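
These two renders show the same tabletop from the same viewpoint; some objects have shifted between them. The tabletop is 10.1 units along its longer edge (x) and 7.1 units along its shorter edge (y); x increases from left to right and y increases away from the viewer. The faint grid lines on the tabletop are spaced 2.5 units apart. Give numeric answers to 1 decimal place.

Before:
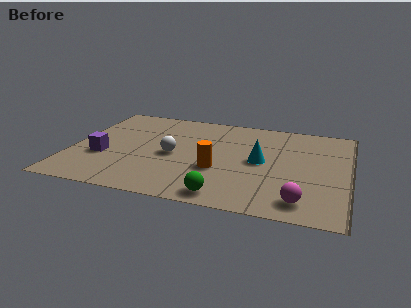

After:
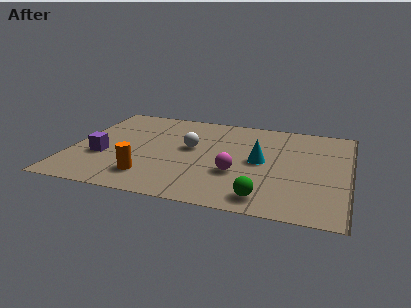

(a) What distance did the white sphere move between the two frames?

0.9

The white sphere was near (3.7, 3.3) before and (4.3, 4.0) after, so it travelled √(0.6² + 0.7²) ≈ 0.9 units.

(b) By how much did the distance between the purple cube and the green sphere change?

+1.3

The distance was about 4.9 in the first image and 6.2 in the second, so they moved 1.3 units further apart.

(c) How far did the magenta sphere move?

2.8

From (8.5, 1.1) to (6.1, 2.5), the magenta sphere covered √(2.4² + 1.4²) ≈ 2.8 units.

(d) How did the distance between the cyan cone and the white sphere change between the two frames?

-0.6

Before: roughly 3.2 units apart; after: 2.6. That's 0.6 units closer together.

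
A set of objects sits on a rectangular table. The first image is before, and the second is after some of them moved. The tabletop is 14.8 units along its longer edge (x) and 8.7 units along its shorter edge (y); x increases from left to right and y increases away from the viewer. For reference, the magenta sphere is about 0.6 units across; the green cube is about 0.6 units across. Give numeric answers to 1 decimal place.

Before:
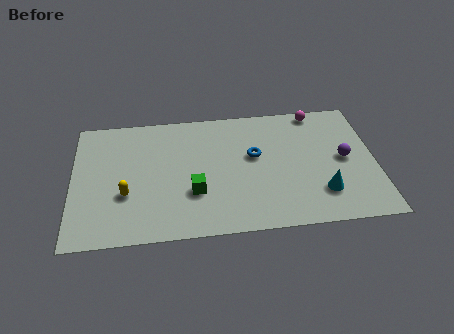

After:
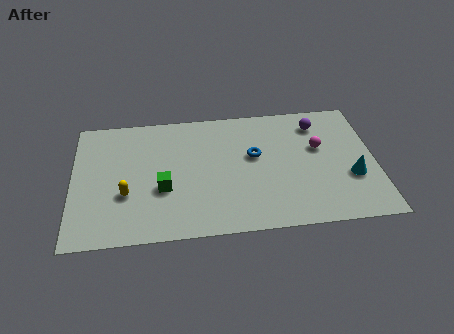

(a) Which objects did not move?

the blue torus and the yellow capsule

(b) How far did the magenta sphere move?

2.6

The magenta sphere moved from about (12.1, 7.9) to (12.1, 5.3), a distance of √(0.0² + 2.6²) ≈ 2.6.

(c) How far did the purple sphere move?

2.9

The purple sphere was near (13.3, 4.4) before and (12.1, 7.0) after, so it travelled √(1.2² + 2.6²) ≈ 2.9 units.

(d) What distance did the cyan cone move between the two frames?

1.7

From (12.1, 2.2) to (13.6, 3.1), the cyan cone covered √(1.5² + 0.9²) ≈ 1.7 units.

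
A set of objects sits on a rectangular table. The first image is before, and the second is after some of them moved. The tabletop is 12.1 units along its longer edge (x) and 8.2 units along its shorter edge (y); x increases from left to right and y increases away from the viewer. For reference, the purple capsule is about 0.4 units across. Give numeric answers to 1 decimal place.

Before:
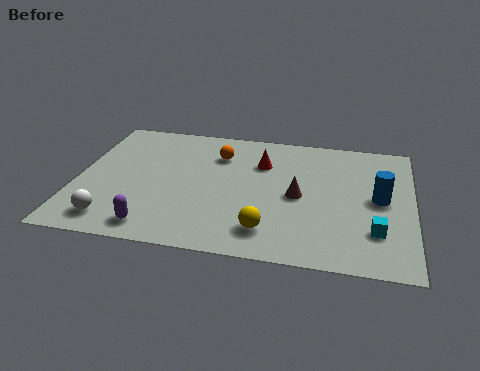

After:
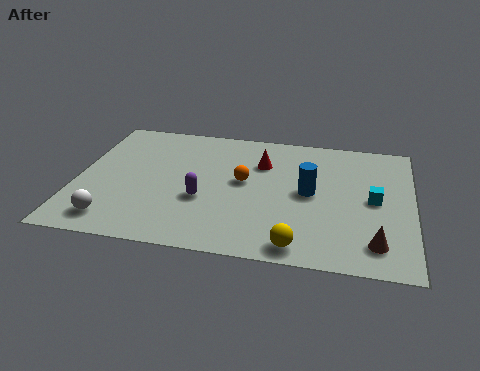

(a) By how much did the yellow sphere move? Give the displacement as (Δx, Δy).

(1.1, -0.7)

The yellow sphere was at about (7.0, 1.6) and moved to about (8.1, 0.9).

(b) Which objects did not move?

the white sphere and the red cone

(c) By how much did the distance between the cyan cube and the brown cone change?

-0.7

They were about 3.3 units apart before and 2.6 after — 0.7 units closer together.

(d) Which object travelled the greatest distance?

the brown cone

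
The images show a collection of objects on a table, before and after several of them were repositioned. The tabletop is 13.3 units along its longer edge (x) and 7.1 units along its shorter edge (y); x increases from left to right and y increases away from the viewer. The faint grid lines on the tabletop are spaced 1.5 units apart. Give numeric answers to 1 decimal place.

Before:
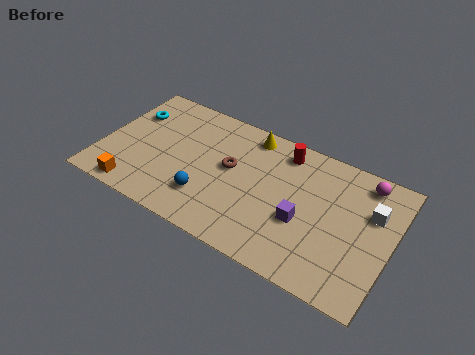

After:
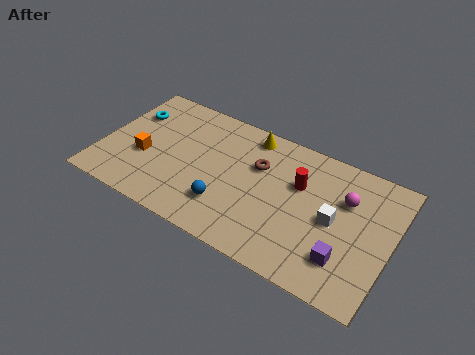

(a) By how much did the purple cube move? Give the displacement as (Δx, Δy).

(2.0, -1.0)

The purple cube started near (9.4, 2.8) and ended near (11.4, 1.8).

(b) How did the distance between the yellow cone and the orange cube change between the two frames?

-1.5

They were about 7.1 units apart before and 5.6 after — 1.5 units closer together.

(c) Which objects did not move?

the yellow cone and the cyan torus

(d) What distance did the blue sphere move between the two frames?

0.9

The blue sphere moved from about (5.1, 1.9) to (6.0, 1.9), a distance of √(0.9² + 0.0²) ≈ 0.9.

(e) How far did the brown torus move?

1.4

The brown torus was near (5.9, 4.0) before and (7.1, 4.7) after, so it travelled √(1.2² + 0.7²) ≈ 1.4 units.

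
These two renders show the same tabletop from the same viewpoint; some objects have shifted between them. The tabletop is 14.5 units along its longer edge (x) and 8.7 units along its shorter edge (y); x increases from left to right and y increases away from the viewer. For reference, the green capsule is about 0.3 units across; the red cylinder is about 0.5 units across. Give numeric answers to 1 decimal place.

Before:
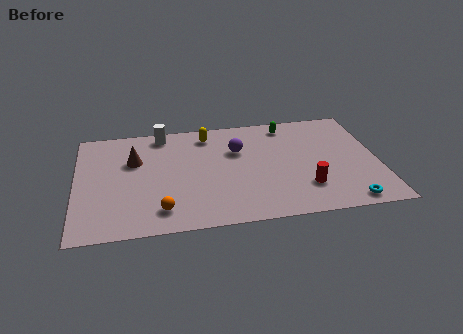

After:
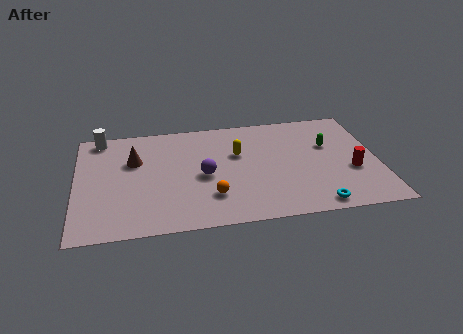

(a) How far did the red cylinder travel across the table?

2.5

The red cylinder moved from about (10.9, 2.3) to (13.2, 3.3), a distance of √(2.3² + 1.0²) ≈ 2.5.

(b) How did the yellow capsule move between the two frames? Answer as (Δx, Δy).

(1.4, -1.8)

The yellow capsule was at about (6.4, 7.3) and moved to about (7.8, 5.5).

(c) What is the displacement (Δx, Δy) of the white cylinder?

(-3.0, 0.1)

From the two frames, the white cylinder sits at roughly (4.2, 7.7) before and (1.2, 7.8) after.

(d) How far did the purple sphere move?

2.5

From (7.8, 5.8) to (6.1, 4.0), the purple sphere covered √(1.7² + 1.8²) ≈ 2.5 units.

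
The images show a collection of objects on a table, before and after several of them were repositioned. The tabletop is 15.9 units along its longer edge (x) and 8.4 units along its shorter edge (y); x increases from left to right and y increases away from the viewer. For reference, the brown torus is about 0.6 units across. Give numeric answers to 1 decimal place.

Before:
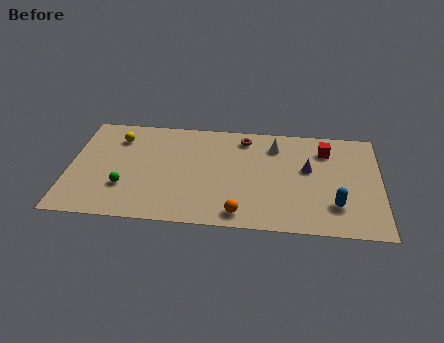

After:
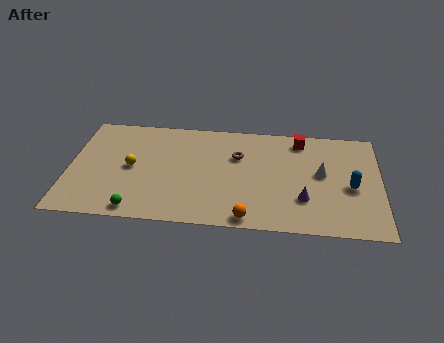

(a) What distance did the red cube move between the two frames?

1.5

The red cube was near (13.1, 6.5) before and (11.8, 7.2) after, so it travelled √(1.3² + 0.7²) ≈ 1.5 units.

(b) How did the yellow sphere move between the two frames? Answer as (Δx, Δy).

(0.8, -2.3)

The yellow sphere was at about (2.4, 6.5) and moved to about (3.2, 4.2).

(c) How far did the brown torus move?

1.5

The brown torus moved from about (8.9, 7.1) to (8.6, 5.6), a distance of √(0.3² + 1.5²) ≈ 1.5.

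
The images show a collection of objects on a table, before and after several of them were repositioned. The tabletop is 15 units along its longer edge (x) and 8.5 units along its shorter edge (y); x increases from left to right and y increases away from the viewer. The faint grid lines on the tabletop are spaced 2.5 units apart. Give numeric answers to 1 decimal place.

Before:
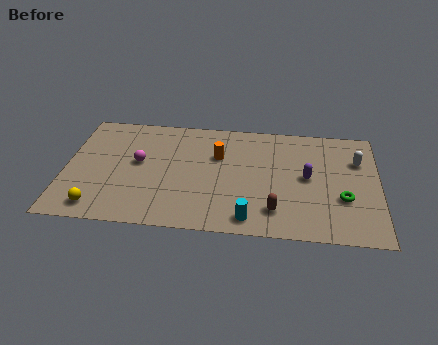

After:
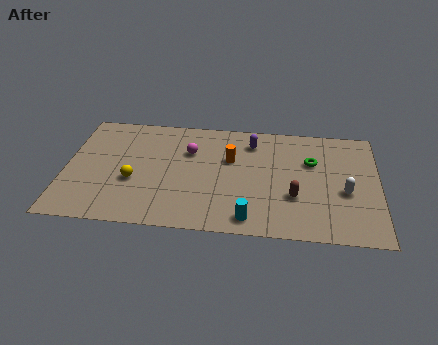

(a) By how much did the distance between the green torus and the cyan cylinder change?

+0.6

They were about 4.8 units apart before and 5.4 after — 0.6 units further apart.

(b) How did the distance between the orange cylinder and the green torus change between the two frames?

-2.6

The distance was about 6.5 in the first image and 3.9 in the second, so they moved 2.6 units closer together.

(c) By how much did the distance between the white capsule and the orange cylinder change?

-0.9

They were about 6.7 units apart before and 5.8 after — 0.9 units closer together.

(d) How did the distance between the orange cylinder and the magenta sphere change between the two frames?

-1.9

Before: roughly 3.9 units apart; after: 2.0. That's 1.9 units closer together.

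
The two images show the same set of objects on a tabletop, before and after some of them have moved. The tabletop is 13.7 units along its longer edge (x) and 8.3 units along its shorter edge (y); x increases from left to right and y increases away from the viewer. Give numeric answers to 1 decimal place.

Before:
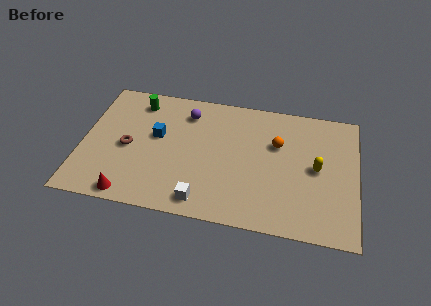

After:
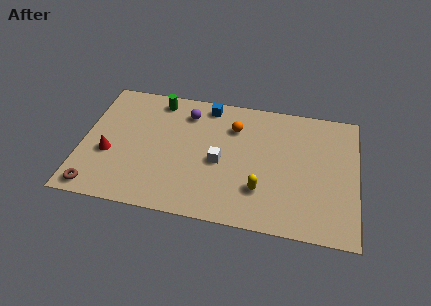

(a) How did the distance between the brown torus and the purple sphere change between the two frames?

+3.1

The distance was about 4.0 in the first image and 7.1 in the second, so they moved 3.1 units further apart.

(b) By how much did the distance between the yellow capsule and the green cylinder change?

-2.2

The distance was about 9.5 in the first image and 7.3 in the second, so they moved 2.2 units closer together.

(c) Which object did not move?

the purple sphere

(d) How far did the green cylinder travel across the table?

1.0

The green cylinder was near (2.6, 6.9) before and (3.6, 7.2) after, so it travelled √(1.0² + 0.3²) ≈ 1.0 units.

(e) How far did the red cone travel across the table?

2.7

The red cone was near (2.6, 0.8) before and (1.4, 3.2) after, so it travelled √(1.2² + 2.4²) ≈ 2.7 units.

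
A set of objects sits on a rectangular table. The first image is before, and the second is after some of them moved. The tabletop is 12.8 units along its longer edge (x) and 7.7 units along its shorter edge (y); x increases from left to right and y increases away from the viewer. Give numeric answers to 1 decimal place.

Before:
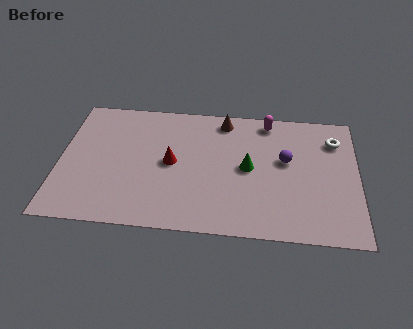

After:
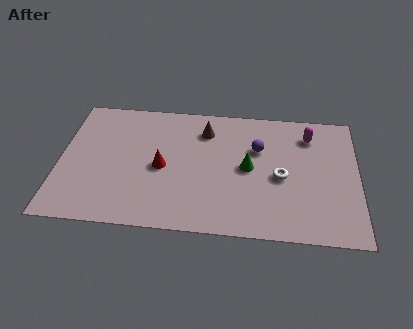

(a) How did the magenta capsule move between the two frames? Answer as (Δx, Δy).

(1.8, -0.7)

From the two frames, the magenta capsule sits at roughly (8.9, 6.8) before and (10.7, 6.1) after.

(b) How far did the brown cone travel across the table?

1.1

From (7.0, 6.7) to (6.2, 6.0), the brown cone covered √(0.8² + 0.7²) ≈ 1.1 units.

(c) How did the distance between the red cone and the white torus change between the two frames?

-2.2

They were about 7.3 units apart before and 5.1 after — 2.2 units closer together.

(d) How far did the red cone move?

0.5

From (4.8, 3.9) to (4.4, 3.6), the red cone covered √(0.4² + 0.3²) ≈ 0.5 units.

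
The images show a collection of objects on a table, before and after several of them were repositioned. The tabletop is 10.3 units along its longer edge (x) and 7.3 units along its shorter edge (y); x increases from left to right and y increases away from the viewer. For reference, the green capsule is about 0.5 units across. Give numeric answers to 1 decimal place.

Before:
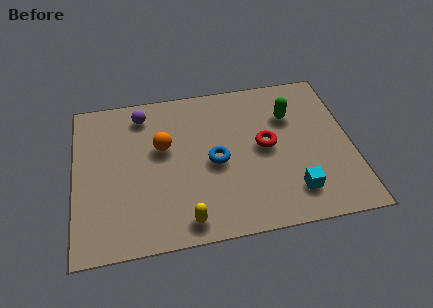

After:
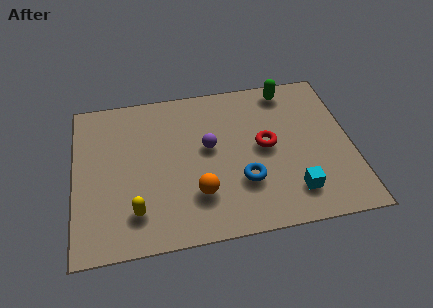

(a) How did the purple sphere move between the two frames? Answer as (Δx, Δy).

(2.4, -2.0)

From the two frames, the purple sphere sits at roughly (2.6, 6.1) before and (5.0, 4.1) after.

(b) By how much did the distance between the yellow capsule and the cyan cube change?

+1.8

The distance was about 4.0 in the first image and 5.8 in the second, so they moved 1.8 units further apart.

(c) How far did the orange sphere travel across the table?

2.7

The orange sphere was near (3.3, 4.4) before and (4.5, 2.0) after, so it travelled √(1.2² + 2.4²) ≈ 2.7 units.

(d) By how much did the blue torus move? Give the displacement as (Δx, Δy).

(1.0, -1.1)

The blue torus started near (5.2, 3.4) and ended near (6.2, 2.3).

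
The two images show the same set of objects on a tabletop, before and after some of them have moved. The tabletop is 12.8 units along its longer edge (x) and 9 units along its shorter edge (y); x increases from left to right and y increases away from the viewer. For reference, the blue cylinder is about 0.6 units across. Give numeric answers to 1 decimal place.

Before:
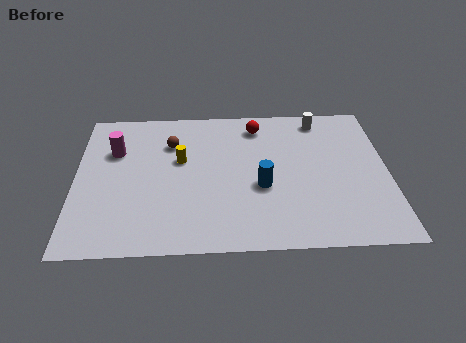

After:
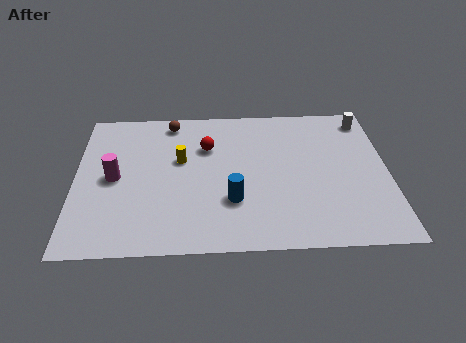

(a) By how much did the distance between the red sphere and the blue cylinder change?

-0.4

The distance was about 3.9 in the first image and 3.5 in the second, so they moved 0.4 units closer together.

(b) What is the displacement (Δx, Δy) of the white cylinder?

(1.9, -0.1)

The white cylinder started near (10.1, 7.8) and ended near (12.0, 7.7).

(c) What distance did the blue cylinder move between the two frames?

1.4

The blue cylinder was near (7.6, 3.6) before and (6.4, 2.8) after, so it travelled √(1.2² + 0.8²) ≈ 1.4 units.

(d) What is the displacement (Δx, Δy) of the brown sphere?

(0.0, 1.4)

The brown sphere started near (3.9, 6.5) and ended near (3.9, 7.9).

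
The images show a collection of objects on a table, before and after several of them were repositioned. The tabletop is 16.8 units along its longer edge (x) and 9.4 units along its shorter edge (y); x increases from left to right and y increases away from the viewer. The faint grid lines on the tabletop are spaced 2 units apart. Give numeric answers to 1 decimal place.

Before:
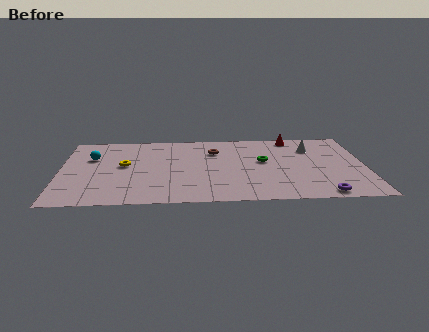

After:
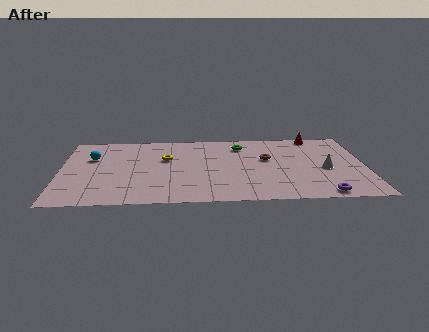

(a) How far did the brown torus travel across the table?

3.1

The brown torus moved from about (8.5, 6.8) to (11.4, 5.6), a distance of √(2.9² + 1.2²) ≈ 3.1.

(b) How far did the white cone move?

2.9

The white cone moved from about (13.9, 6.9) to (14.6, 4.1), a distance of √(0.7² + 2.8²) ≈ 2.9.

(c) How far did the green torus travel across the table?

2.5

The green torus was near (11.2, 5.3) before and (10.0, 7.5) after, so it travelled √(1.2² + 2.2²) ≈ 2.5 units.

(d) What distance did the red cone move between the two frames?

1.3

From (12.9, 8.4) to (14.2, 8.6), the red cone covered √(1.3² + 0.2²) ≈ 1.3 units.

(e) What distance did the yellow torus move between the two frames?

2.4

From (3.5, 5.1) to (5.8, 5.9), the yellow torus covered √(2.3² + 0.8²) ≈ 2.4 units.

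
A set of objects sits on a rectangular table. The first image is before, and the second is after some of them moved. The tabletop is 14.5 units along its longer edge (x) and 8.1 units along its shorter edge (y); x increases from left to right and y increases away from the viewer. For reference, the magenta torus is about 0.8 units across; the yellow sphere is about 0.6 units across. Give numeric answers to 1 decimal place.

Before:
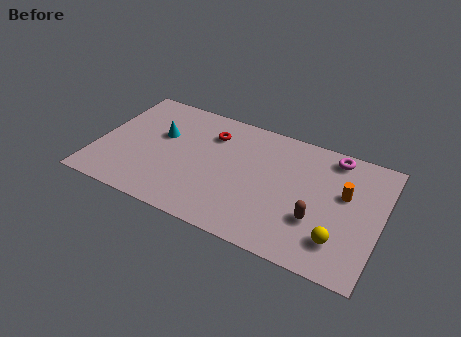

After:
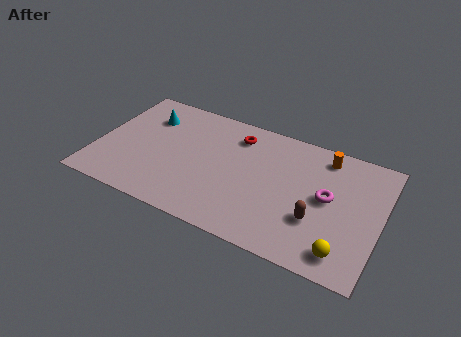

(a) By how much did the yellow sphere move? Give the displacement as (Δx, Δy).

(0.3, -0.6)

The yellow sphere was at about (12.6, 1.9) and moved to about (12.9, 1.3).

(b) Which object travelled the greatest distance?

the magenta torus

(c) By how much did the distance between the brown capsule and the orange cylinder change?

+1.7

The distance was about 2.5 in the first image and 4.2 in the second, so they moved 1.7 units further apart.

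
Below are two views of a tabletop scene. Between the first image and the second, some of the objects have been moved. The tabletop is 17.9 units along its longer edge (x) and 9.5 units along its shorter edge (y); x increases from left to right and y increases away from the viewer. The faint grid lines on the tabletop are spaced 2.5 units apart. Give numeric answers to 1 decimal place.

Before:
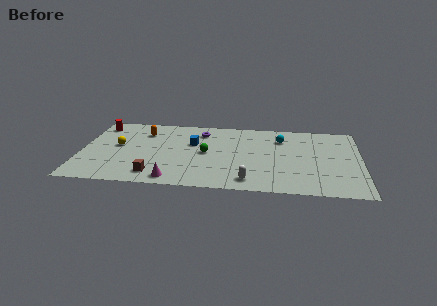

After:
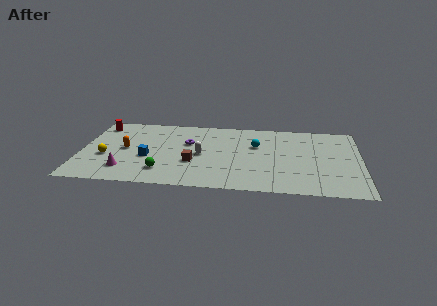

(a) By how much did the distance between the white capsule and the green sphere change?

-1.0

They were about 4.4 units apart before and 3.4 after — 1.0 units closer together.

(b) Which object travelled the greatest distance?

the white capsule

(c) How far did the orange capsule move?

2.6

The orange capsule was near (3.9, 7.2) before and (2.8, 4.8) after, so it travelled √(1.1² + 2.4²) ≈ 2.6 units.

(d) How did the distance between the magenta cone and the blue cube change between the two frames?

-2.8

The distance was about 5.0 in the first image and 2.2 in the second, so they moved 2.8 units closer together.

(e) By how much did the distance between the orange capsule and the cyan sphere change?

-0.4

Before: roughly 8.9 units apart; after: 8.5. That's 0.4 units closer together.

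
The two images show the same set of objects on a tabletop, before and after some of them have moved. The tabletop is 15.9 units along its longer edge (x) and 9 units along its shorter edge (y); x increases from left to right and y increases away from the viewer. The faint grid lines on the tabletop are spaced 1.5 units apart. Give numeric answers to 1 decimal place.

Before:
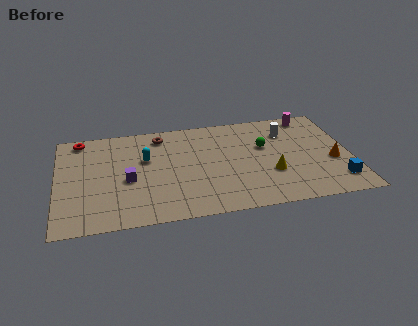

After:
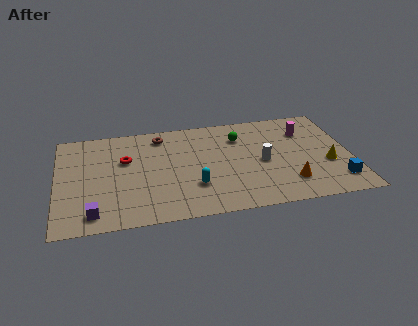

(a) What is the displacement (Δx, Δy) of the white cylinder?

(-1.5, -2.5)

The white cylinder was at about (12.6, 6.7) and moved to about (11.1, 4.2).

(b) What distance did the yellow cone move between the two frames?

3.1

From (11.5, 3.1) to (14.6, 3.4), the yellow cone covered √(3.1² + 0.3²) ≈ 3.1 units.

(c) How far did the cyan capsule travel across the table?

3.8

From (4.8, 5.6) to (7.3, 2.7), the cyan capsule covered √(2.5² + 2.9²) ≈ 3.8 units.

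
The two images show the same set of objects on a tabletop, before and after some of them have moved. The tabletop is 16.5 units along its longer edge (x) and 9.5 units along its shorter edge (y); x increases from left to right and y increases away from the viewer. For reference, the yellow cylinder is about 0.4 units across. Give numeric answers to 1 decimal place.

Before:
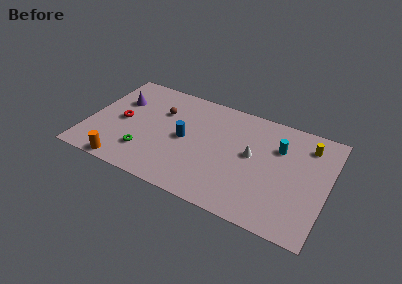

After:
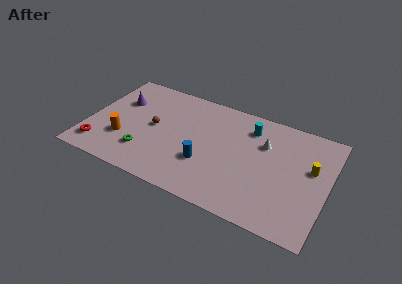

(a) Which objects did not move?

the purple cone and the green torus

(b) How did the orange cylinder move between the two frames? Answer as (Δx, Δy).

(-0.4, 2.2)

From the two frames, the orange cylinder sits at roughly (3.0, 0.8) before and (2.6, 3.0) after.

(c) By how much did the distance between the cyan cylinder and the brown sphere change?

-1.3

Before: roughly 8.2 units apart; after: 6.9. That's 1.3 units closer together.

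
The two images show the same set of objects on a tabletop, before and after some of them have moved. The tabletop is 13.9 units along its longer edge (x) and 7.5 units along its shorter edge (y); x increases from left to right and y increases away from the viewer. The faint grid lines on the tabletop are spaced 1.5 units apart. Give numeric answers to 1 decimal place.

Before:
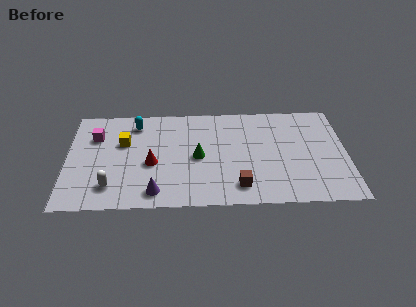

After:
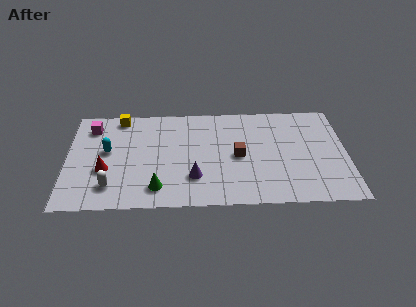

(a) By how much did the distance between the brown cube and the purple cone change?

-1.4

Before: roughly 4.1 units apart; after: 2.7. That's 1.4 units closer together.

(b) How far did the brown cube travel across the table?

2.2

The brown cube was near (8.5, 1.4) before and (8.5, 3.6) after, so it travelled √(0.0² + 2.2²) ≈ 2.2 units.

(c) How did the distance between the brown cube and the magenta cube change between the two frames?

-0.4

The distance was about 8.1 in the first image and 7.7 in the second, so they moved 0.4 units closer together.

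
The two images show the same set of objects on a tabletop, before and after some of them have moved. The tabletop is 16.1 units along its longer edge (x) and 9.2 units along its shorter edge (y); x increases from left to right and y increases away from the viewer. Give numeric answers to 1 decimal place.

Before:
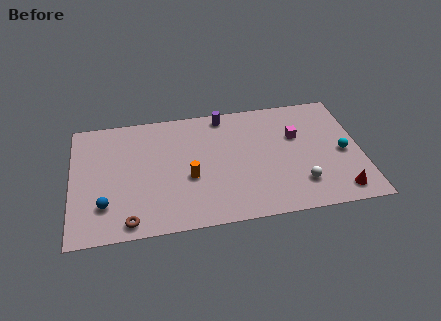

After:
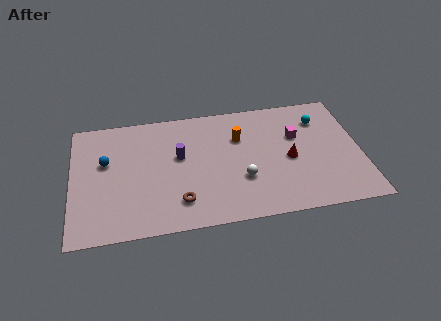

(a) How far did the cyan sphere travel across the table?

3.0

The cyan sphere moved from about (15.1, 4.2) to (14.0, 7.0), a distance of √(1.1² + 2.8²) ≈ 3.0.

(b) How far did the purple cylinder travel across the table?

3.8

The purple cylinder was near (8.6, 8.2) before and (6.0, 5.4) after, so it travelled √(2.6² + 2.8²) ≈ 3.8 units.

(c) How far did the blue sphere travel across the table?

3.2

From (1.8, 2.4) to (1.9, 5.6), the blue sphere covered √(0.1² + 3.2²) ≈ 3.2 units.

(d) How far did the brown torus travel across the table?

3.0

The brown torus was near (3.1, 1.0) before and (5.9, 2.0) after, so it travelled √(2.8² + 1.0²) ≈ 3.0 units.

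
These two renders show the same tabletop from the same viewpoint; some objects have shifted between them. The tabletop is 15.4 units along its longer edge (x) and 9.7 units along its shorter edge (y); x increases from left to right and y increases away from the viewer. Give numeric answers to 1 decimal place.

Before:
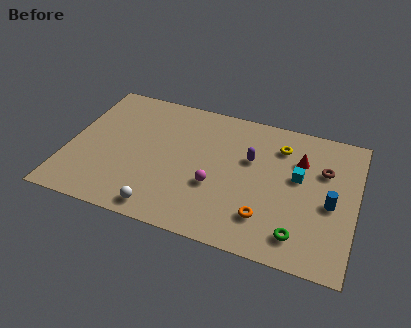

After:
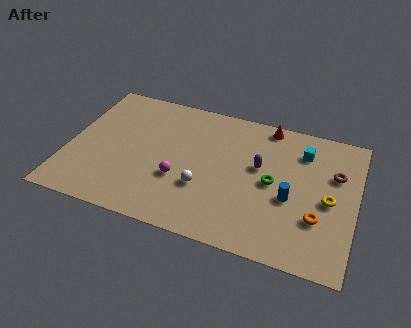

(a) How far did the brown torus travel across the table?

0.6

From (13.6, 6.5) to (14.2, 6.4), the brown torus covered √(0.6² + 0.1²) ≈ 0.6 units.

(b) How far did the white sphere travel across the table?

3.0

The white sphere moved from about (5.4, 1.1) to (7.4, 3.3), a distance of √(2.0² + 2.2²) ≈ 3.0.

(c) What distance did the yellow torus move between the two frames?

4.1

From (11.2, 7.5) to (14.0, 4.5), the yellow torus covered √(2.8² + 3.0²) ≈ 4.1 units.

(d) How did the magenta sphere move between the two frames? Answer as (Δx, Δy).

(-1.9, -0.1)

From the two frames, the magenta sphere sits at roughly (8.0, 3.6) before and (6.1, 3.5) after.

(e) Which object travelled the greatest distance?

the yellow torus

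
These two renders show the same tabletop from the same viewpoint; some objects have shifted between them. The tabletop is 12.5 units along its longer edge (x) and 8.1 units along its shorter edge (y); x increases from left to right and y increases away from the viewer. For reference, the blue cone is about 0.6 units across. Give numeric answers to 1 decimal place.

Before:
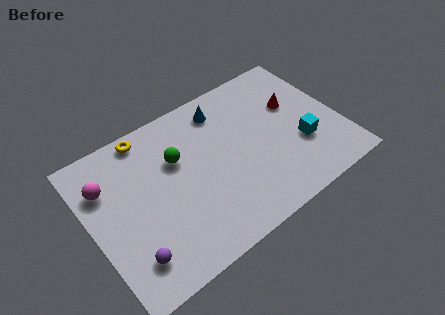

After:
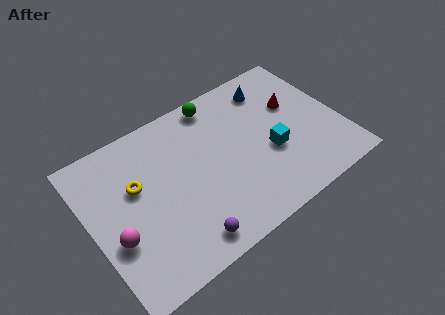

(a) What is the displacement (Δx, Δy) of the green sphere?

(2.4, 1.9)

The green sphere was at about (4.5, 5.3) and moved to about (6.9, 7.2).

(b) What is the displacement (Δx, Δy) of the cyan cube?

(-1.5, 0.4)

The cyan cube started near (10.4, 2.8) and ended near (8.9, 3.2).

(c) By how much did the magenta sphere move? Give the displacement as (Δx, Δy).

(0.0, -2.8)

The magenta sphere was at about (1.0, 5.8) and moved to about (1.0, 3.0).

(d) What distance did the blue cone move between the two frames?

2.5

The blue cone was near (7.1, 6.7) before and (9.6, 6.6) after, so it travelled √(2.5² + 0.1²) ≈ 2.5 units.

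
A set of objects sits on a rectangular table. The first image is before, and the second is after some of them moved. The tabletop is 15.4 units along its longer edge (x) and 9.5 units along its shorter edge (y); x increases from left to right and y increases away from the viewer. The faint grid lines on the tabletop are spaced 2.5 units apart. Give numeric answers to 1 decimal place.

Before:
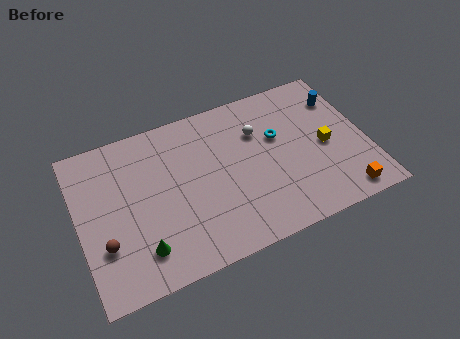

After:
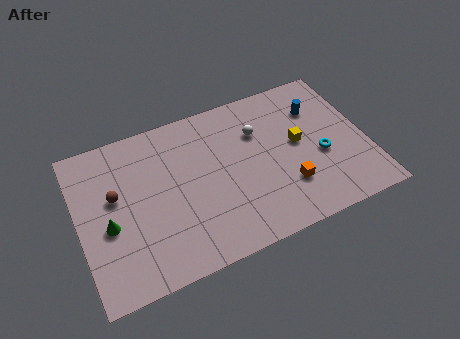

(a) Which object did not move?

the white sphere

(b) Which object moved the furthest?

the orange cube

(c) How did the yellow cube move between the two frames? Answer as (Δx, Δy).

(-1.4, 0.7)

From the two frames, the yellow cube sits at roughly (13.2, 4.4) before and (11.8, 5.1) after.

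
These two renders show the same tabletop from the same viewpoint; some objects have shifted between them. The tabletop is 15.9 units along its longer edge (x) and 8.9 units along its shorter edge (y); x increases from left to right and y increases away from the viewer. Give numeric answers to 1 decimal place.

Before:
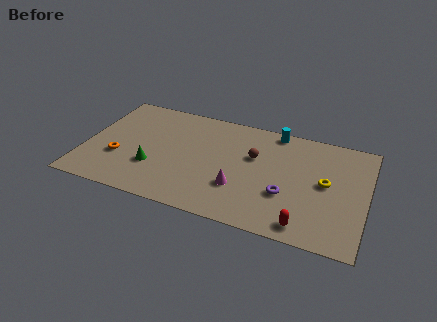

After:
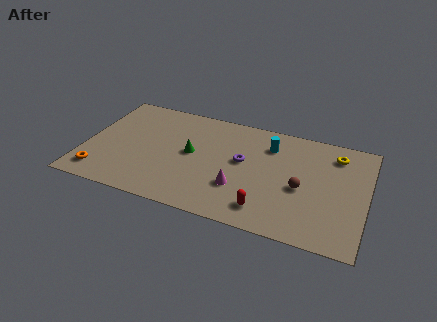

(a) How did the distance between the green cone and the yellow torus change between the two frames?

-1.4

They were about 9.8 units apart before and 8.4 after — 1.4 units closer together.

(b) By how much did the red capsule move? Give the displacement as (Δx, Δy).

(-2.2, 0.5)

The red capsule was at about (12.7, 1.1) and moved to about (10.5, 1.6).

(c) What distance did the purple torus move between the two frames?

3.2

From (11.5, 3.1) to (8.9, 5.0), the purple torus covered √(2.6² + 1.9²) ≈ 3.2 units.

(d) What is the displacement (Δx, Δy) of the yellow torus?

(0.4, 2.5)

The yellow torus was at about (13.6, 4.7) and moved to about (14.0, 7.2).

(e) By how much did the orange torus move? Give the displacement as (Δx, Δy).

(-0.9, -1.6)

From the two frames, the orange torus sits at roughly (2.0, 3.1) before and (1.1, 1.5) after.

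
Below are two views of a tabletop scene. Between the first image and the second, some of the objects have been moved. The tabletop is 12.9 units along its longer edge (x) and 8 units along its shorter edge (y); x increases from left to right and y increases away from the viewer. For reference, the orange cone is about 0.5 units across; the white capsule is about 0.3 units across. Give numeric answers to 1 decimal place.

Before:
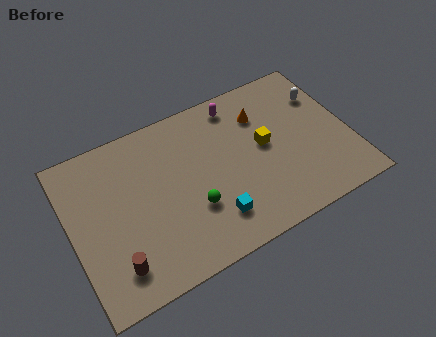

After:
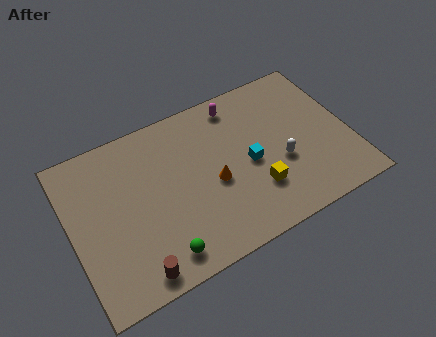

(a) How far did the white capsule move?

3.5

The white capsule moved from about (12.0, 5.7) to (9.6, 3.1), a distance of √(2.4² + 2.6²) ≈ 3.5.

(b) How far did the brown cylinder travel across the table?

1.1

From (1.7, 1.6) to (2.5, 0.9), the brown cylinder covered √(0.8² + 0.7²) ≈ 1.1 units.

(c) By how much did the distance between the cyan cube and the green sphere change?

+3.9

They were about 1.2 units apart before and 5.1 after — 3.9 units further apart.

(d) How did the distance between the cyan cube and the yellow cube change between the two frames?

-2.4

Before: roughly 3.8 units apart; after: 1.4. That's 2.4 units closer together.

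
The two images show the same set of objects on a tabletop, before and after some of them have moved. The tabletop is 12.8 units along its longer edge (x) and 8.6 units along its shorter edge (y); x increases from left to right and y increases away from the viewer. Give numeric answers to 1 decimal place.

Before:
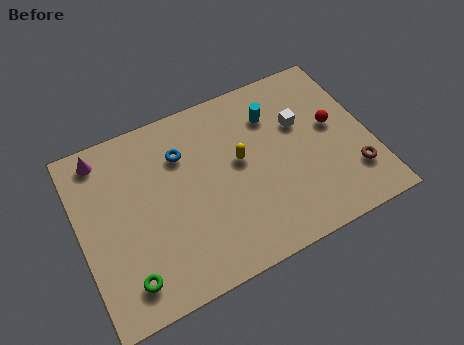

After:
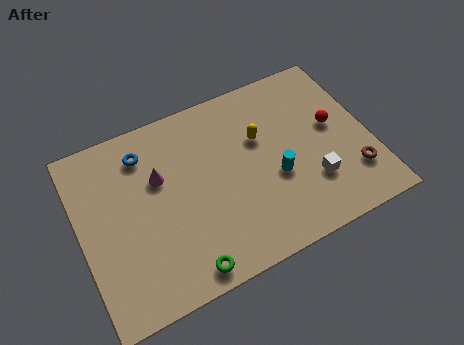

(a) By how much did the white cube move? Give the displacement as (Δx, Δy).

(0.1, -3.0)

From the two frames, the white cube sits at roughly (9.9, 5.5) before and (10.0, 2.5) after.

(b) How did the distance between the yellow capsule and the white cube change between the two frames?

+0.7

Before: roughly 2.9 units apart; after: 3.6. That's 0.7 units further apart.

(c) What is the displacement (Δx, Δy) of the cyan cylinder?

(-0.3, -3.0)

From the two frames, the cyan cylinder sits at roughly (8.8, 6.4) before and (8.5, 3.4) after.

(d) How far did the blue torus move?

1.7

From (4.7, 6.2) to (3.1, 6.9), the blue torus covered √(1.6² + 0.7²) ≈ 1.7 units.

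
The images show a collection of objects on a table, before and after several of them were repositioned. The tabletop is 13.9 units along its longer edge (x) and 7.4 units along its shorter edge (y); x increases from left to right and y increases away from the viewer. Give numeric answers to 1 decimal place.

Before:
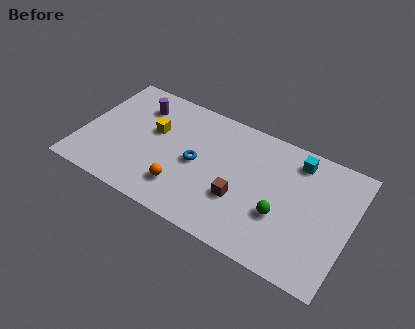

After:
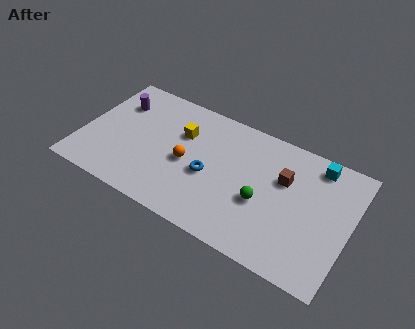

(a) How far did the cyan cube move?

1.0

The cyan cube was near (10.9, 6.2) before and (11.9, 6.4) after, so it travelled √(1.0² + 0.2²) ≈ 1.0 units.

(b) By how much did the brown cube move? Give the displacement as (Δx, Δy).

(2.0, 2.2)

The brown cube was at about (8.4, 2.6) and moved to about (10.4, 4.8).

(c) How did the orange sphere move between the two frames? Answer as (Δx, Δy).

(0.0, 1.6)

From the two frames, the orange sphere sits at roughly (5.5, 1.8) before and (5.5, 3.4) after.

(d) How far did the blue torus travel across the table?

0.8

The blue torus moved from about (6.0, 3.6) to (6.7, 3.2), a distance of √(0.7² + 0.4²) ≈ 0.8.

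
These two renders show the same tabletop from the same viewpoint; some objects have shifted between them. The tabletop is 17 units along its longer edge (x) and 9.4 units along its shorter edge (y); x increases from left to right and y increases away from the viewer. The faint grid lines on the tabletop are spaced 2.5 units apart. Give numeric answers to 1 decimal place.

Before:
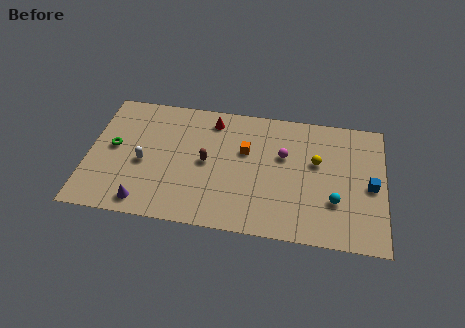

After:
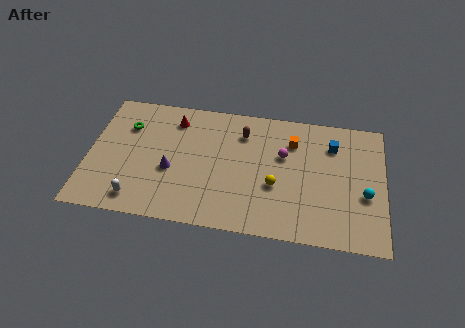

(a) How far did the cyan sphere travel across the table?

1.8

The cyan sphere moved from about (14.2, 3.0) to (15.9, 3.7), a distance of √(1.7² + 0.7²) ≈ 1.8.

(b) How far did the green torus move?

1.8

From (1.4, 5.0) to (2.1, 6.7), the green torus covered √(0.7² + 1.7²) ≈ 1.8 units.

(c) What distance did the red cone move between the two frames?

2.2

The red cone was near (7.0, 7.9) before and (4.8, 7.6) after, so it travelled √(2.2² + 0.3²) ≈ 2.2 units.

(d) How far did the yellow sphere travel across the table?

3.1

From (13.1, 5.7) to (10.8, 3.6), the yellow sphere covered √(2.3² + 2.1²) ≈ 3.1 units.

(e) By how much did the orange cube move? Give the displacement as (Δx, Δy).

(2.7, 1.1)

The orange cube was at about (9.0, 5.9) and moved to about (11.7, 7.0).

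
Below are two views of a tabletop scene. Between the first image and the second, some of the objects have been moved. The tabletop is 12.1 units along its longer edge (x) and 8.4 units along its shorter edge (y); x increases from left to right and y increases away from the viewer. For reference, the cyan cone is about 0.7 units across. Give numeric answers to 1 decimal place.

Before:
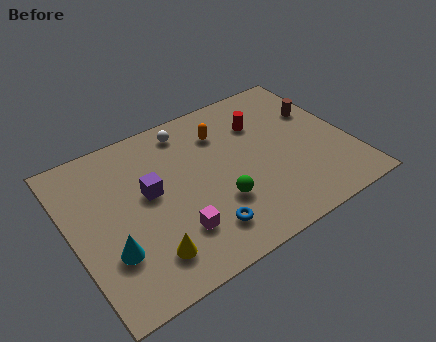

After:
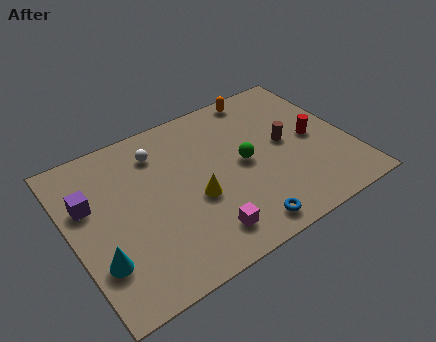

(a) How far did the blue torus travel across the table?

1.7

From (5.2, 1.7) to (6.8, 1.0), the blue torus covered √(1.6² + 0.7²) ≈ 1.7 units.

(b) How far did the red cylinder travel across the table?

2.8

The red cylinder was near (8.6, 6.0) before and (10.6, 4.1) after, so it travelled √(2.0² + 1.9²) ≈ 2.8 units.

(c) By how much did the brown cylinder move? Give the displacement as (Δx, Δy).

(-1.7, -1.1)

From the two frames, the brown cylinder sits at roughly (11.1, 5.5) before and (9.4, 4.4) after.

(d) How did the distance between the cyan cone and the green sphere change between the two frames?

+2.1

The distance was about 4.7 in the first image and 6.8 in the second, so they moved 2.1 units further apart.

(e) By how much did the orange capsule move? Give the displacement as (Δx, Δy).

(2.0, 1.3)

The orange capsule started near (6.9, 6.3) and ended near (8.9, 7.6).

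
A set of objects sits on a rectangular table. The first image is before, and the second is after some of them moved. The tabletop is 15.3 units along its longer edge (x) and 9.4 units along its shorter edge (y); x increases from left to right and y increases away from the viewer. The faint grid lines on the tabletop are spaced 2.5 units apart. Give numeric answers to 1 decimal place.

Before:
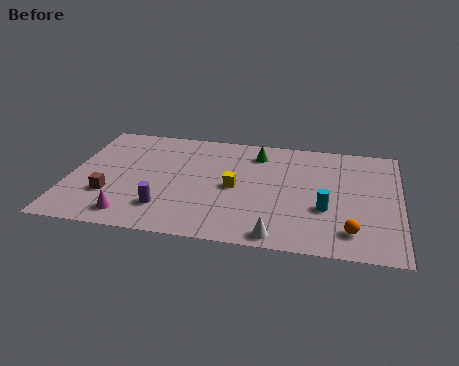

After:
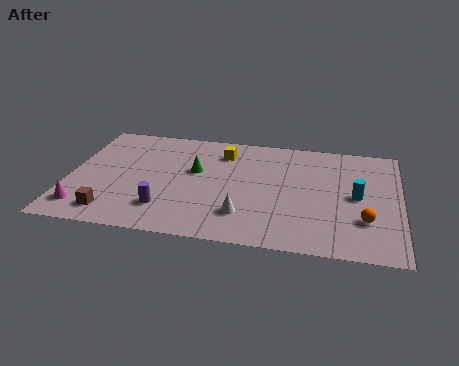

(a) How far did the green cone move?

3.4

The green cone was near (8.6, 7.6) before and (5.8, 5.6) after, so it travelled √(2.8² + 2.0²) ≈ 3.4 units.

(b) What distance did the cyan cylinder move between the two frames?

1.9

The cyan cylinder was near (11.9, 3.4) before and (13.3, 4.7) after, so it travelled √(1.4² + 1.3²) ≈ 1.9 units.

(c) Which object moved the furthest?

the green cone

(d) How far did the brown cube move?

1.4

The brown cube was near (2.0, 2.9) before and (2.2, 1.5) after, so it travelled √(0.2² + 1.4²) ≈ 1.4 units.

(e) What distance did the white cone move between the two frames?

2.1

From (9.8, 0.9) to (8.2, 2.3), the white cone covered √(1.6² + 1.4²) ≈ 2.1 units.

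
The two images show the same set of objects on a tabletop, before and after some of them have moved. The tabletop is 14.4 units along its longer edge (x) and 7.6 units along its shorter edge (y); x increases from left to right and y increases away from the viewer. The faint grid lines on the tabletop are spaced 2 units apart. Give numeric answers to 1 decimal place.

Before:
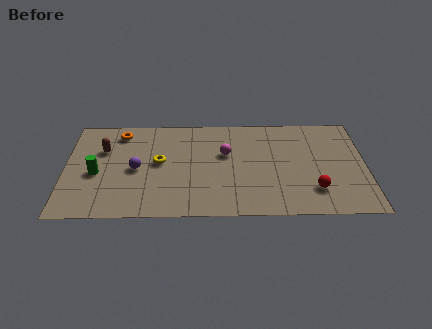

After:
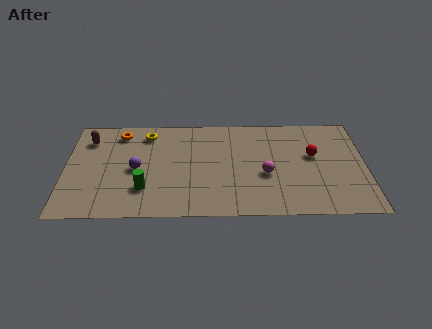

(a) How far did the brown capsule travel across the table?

1.1

The brown capsule moved from about (1.8, 5.1) to (1.1, 5.9), a distance of √(0.7² + 0.8²) ≈ 1.1.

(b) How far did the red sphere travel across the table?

2.6

The red sphere was near (11.9, 1.9) before and (11.9, 4.5) after, so it travelled √(0.0² + 2.6²) ≈ 2.6 units.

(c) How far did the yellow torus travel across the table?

2.3

From (4.5, 4.1) to (3.9, 6.3), the yellow torus covered √(0.6² + 2.2²) ≈ 2.3 units.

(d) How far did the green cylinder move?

2.6

The green cylinder moved from about (1.5, 3.3) to (3.8, 2.1), a distance of √(2.3² + 1.2²) ≈ 2.6.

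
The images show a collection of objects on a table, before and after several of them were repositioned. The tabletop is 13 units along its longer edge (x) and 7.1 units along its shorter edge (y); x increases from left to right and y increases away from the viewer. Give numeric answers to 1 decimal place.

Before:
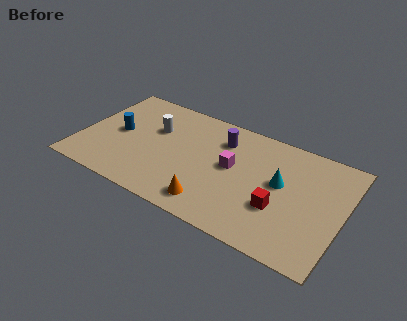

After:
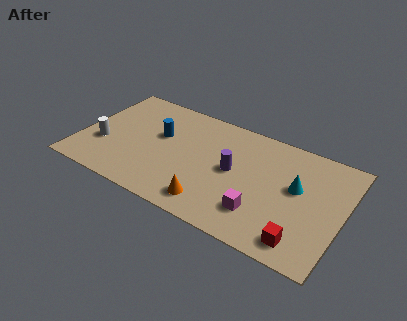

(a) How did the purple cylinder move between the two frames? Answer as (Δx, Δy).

(0.8, -1.7)

The purple cylinder was at about (6.8, 5.4) and moved to about (7.6, 3.7).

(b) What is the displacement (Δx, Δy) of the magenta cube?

(1.7, -2.1)

From the two frames, the magenta cube sits at roughly (7.5, 3.9) before and (9.2, 1.8) after.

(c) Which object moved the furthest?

the white cylinder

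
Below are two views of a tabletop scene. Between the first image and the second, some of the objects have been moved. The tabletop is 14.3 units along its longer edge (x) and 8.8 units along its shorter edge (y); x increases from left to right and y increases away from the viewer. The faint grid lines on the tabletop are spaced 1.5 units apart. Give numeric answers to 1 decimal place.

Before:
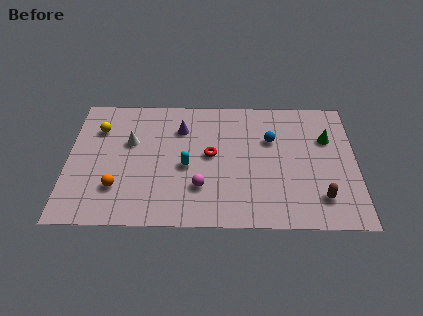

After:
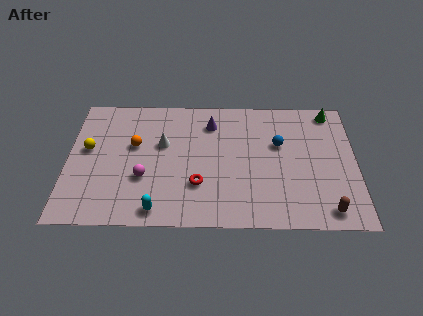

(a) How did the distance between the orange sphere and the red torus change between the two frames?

-1.0

The distance was about 5.1 in the first image and 4.1 in the second, so they moved 1.0 units closer together.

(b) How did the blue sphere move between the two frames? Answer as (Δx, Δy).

(0.4, -0.3)

The blue sphere was at about (10.1, 5.8) and moved to about (10.5, 5.5).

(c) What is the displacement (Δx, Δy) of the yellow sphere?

(-0.5, -1.4)

The yellow sphere started near (1.5, 6.4) and ended near (1.0, 5.0).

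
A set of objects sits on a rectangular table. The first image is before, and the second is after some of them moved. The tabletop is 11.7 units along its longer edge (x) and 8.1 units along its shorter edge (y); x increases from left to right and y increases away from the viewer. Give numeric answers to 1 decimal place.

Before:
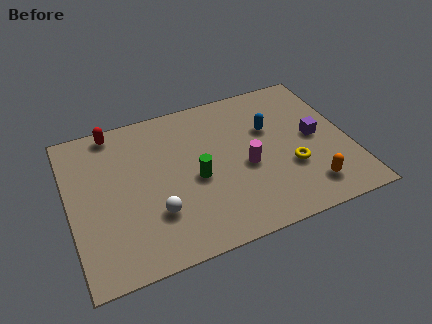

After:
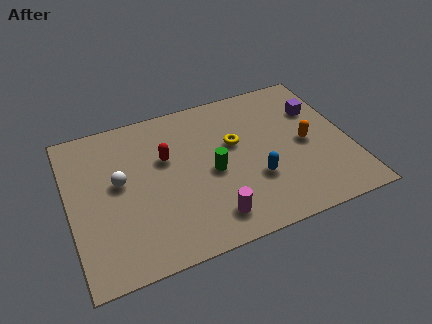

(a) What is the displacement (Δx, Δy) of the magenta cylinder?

(-1.7, -2.1)

The magenta cylinder was at about (7.3, 3.5) and moved to about (5.6, 1.4).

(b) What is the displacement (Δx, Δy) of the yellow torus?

(-2.1, 2.1)

The yellow torus started near (9.1, 2.8) and ended near (7.0, 4.9).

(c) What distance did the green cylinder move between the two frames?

0.7

The green cylinder was near (5.2, 3.6) before and (5.9, 3.7) after, so it travelled √(0.7² + 0.1²) ≈ 0.7 units.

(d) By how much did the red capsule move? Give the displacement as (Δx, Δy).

(2.0, -2.2)

From the two frames, the red capsule sits at roughly (2.1, 7.3) before and (4.1, 5.1) after.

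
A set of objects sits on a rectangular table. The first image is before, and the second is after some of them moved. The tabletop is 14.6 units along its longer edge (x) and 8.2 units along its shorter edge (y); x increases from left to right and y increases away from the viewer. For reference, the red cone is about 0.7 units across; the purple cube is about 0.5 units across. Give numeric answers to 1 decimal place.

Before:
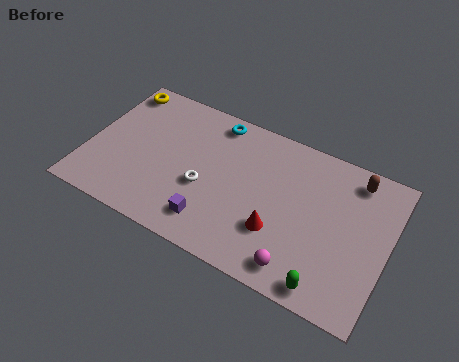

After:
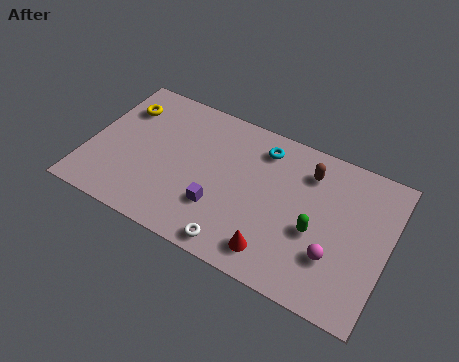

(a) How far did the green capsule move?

2.7

The green capsule moved from about (12.1, 0.9) to (11.2, 3.4), a distance of √(0.9² + 2.5²) ≈ 2.7.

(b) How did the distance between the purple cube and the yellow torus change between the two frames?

-1.4

Before: roughly 7.8 units apart; after: 6.4. That's 1.4 units closer together.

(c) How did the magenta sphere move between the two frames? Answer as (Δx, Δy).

(1.5, 1.3)

From the two frames, the magenta sphere sits at roughly (10.7, 1.2) before and (12.2, 2.5) after.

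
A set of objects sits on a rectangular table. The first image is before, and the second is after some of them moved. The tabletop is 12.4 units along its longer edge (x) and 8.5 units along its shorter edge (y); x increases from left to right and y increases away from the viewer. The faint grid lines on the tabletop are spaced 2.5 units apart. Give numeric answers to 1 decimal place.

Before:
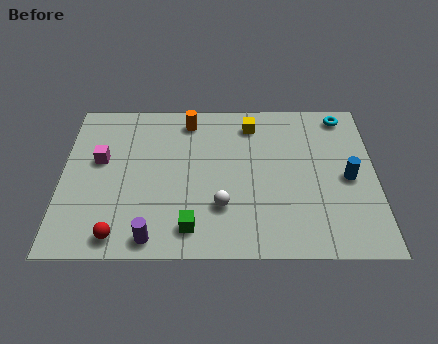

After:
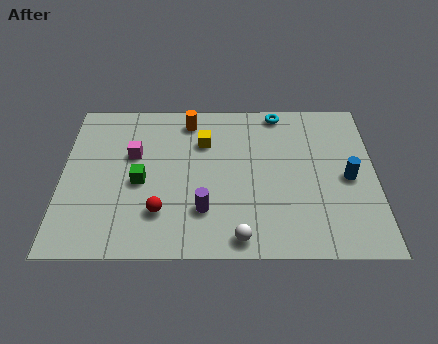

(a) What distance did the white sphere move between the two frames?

1.7

From (6.3, 2.5) to (7.0, 0.9), the white sphere covered √(0.7² + 1.6²) ≈ 1.7 units.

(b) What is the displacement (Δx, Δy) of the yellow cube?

(-1.9, -1.0)

From the two frames, the yellow cube sits at roughly (7.5, 7.0) before and (5.6, 6.0) after.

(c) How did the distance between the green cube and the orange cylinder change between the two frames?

-1.9

The distance was about 5.8 in the first image and 3.9 in the second, so they moved 1.9 units closer together.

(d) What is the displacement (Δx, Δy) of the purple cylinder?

(2.0, 1.4)

The purple cylinder was at about (3.6, 0.9) and moved to about (5.6, 2.3).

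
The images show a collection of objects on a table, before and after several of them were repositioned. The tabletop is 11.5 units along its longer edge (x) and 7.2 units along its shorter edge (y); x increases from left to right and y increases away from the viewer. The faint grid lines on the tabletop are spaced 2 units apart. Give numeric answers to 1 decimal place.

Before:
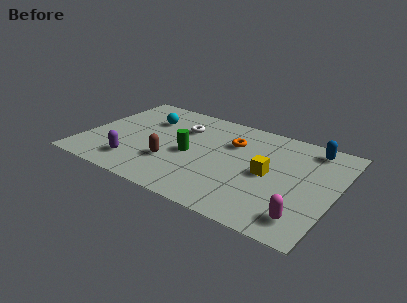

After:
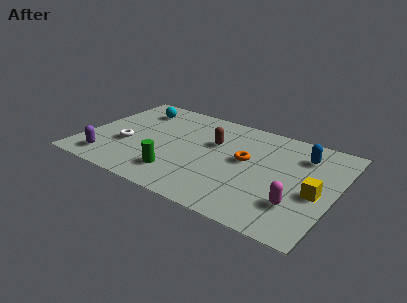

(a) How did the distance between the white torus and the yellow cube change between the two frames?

+4.1

Before: roughly 4.6 units apart; after: 8.7. That's 4.1 units further apart.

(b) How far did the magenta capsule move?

0.8

The magenta capsule was near (10.4, 1.3) before and (10.0, 2.0) after, so it travelled √(0.4² + 0.7²) ≈ 0.8 units.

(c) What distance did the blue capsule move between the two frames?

0.8

The blue capsule was near (10.1, 6.2) before and (9.8, 5.5) after, so it travelled √(0.3² + 0.7²) ≈ 0.8 units.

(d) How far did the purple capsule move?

1.2

From (2.6, 1.5) to (1.4, 1.2), the purple capsule covered √(1.2² + 0.3²) ≈ 1.2 units.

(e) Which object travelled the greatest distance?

the white torus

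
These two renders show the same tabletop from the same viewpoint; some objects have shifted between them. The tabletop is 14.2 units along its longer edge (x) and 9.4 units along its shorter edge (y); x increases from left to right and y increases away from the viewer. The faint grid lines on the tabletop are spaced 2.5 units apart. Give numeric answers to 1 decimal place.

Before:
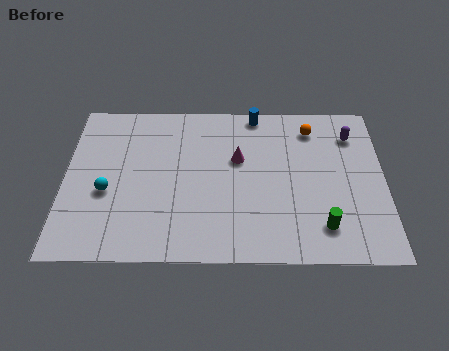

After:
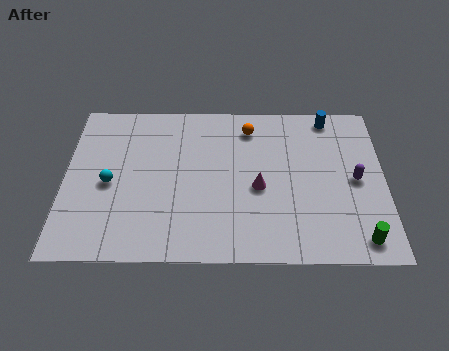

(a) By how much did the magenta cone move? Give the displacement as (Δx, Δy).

(0.9, -1.7)

The magenta cone was at about (7.7, 5.8) and moved to about (8.6, 4.1).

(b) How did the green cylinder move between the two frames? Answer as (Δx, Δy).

(1.6, -0.7)

The green cylinder started near (11.4, 1.9) and ended near (13.0, 1.2).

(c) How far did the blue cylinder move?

3.3

From (8.5, 8.6) to (11.8, 8.4), the blue cylinder covered √(3.3² + 0.2²) ≈ 3.3 units.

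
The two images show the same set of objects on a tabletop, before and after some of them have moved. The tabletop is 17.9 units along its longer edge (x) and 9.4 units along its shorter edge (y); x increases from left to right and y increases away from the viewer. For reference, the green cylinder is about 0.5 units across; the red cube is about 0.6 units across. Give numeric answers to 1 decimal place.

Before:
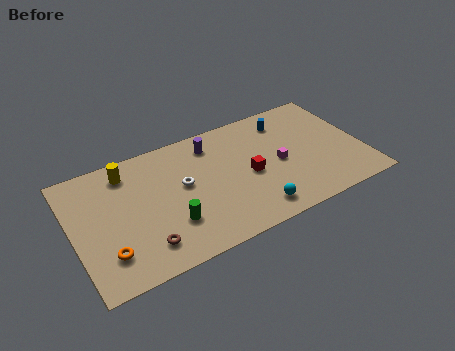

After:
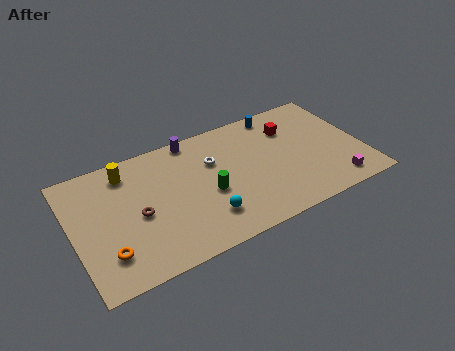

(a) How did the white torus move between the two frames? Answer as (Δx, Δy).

(2.0, 1.0)

From the two frames, the white torus sits at roughly (6.8, 5.3) before and (8.8, 6.3) after.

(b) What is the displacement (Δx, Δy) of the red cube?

(3.0, 2.6)

The red cube started near (10.8, 4.3) and ended near (13.8, 6.9).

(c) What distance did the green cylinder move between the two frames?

2.8

The green cylinder was near (5.7, 2.8) before and (8.2, 4.0) after, so it travelled √(2.5² + 1.2²) ≈ 2.8 units.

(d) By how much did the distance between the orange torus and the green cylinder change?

+2.7

Before: roughly 3.9 units apart; after: 6.6. That's 2.7 units further apart.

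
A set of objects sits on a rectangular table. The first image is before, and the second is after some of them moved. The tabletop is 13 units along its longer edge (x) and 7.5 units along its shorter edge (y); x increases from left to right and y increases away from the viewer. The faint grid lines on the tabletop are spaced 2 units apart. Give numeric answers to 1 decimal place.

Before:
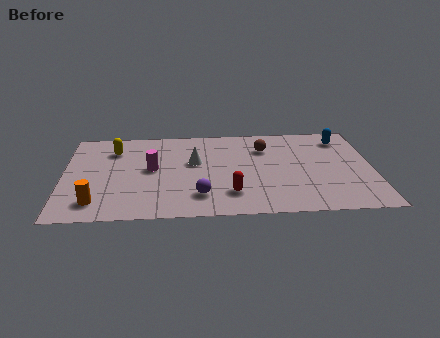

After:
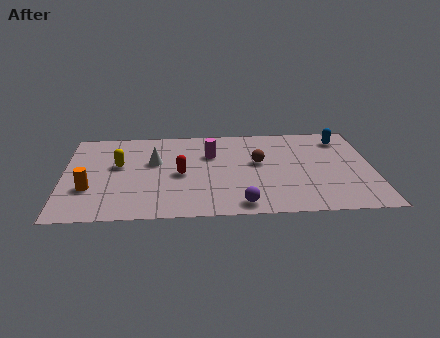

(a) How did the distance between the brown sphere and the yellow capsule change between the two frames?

-0.5

The distance was about 6.4 in the first image and 5.9 in the second, so they moved 0.5 units closer together.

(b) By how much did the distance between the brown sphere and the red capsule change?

-0.6

Before: roughly 4.0 units apart; after: 3.4. That's 0.6 units closer together.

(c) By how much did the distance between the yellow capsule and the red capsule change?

-3.5

They were about 6.3 units apart before and 2.8 after — 3.5 units closer together.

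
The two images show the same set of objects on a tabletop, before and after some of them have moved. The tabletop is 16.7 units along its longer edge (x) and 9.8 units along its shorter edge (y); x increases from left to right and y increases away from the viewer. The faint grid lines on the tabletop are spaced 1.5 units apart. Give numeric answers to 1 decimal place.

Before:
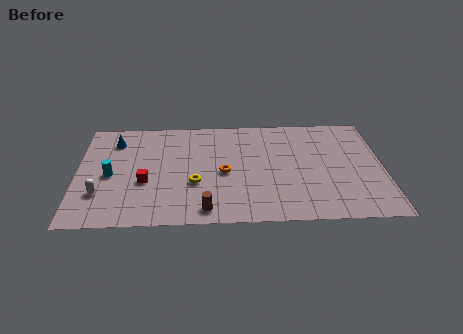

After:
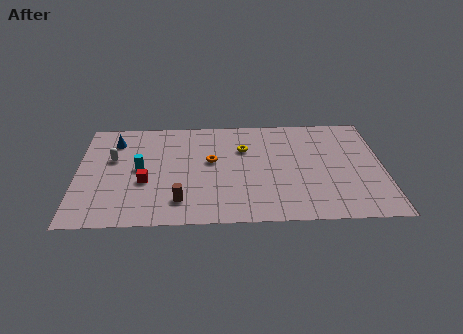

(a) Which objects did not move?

the red cube and the blue cone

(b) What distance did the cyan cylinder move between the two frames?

1.7

The cyan cylinder was near (1.8, 4.5) before and (3.4, 5.0) after, so it travelled √(1.6² + 0.5²) ≈ 1.7 units.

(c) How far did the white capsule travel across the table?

3.3

The white capsule moved from about (1.3, 2.8) to (1.9, 6.0), a distance of √(0.6² + 3.2²) ≈ 3.3.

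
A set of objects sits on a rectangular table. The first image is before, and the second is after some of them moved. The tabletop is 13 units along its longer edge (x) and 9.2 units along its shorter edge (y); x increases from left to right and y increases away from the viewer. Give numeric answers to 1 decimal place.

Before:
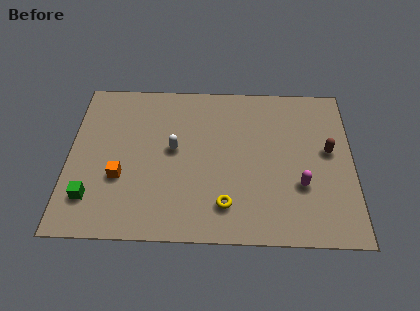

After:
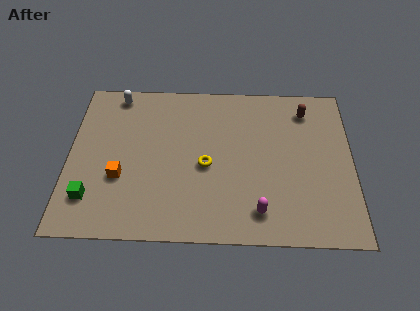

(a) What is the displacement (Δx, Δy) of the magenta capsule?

(-1.9, -1.5)

The magenta capsule was at about (10.6, 3.1) and moved to about (8.7, 1.6).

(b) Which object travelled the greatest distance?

the white capsule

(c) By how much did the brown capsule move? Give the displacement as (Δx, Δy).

(-1.0, 2.4)

From the two frames, the brown capsule sits at roughly (11.9, 5.1) before and (10.9, 7.5) after.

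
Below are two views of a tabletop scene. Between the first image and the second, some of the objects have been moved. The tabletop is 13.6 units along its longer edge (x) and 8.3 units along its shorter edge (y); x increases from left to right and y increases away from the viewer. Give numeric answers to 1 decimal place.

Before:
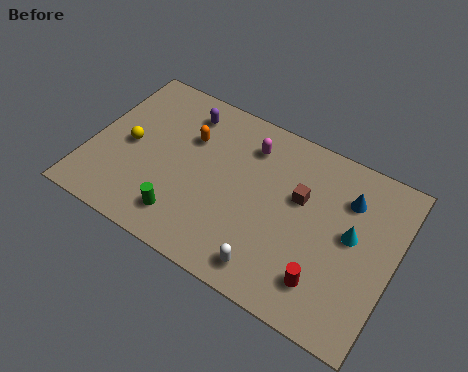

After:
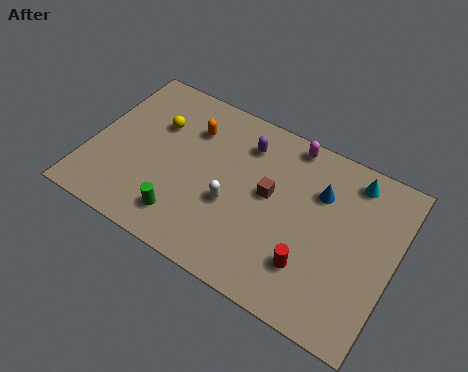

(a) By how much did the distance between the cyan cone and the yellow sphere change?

-1.2

Before: roughly 10.0 units apart; after: 8.8. That's 1.2 units closer together.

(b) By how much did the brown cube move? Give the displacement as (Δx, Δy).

(-1.3, -0.5)

The brown cube started near (9.3, 5.1) and ended near (8.0, 4.6).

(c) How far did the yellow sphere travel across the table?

1.9

The yellow sphere moved from about (1.7, 4.0) to (2.7, 5.6), a distance of √(1.0² + 1.6²) ≈ 1.9.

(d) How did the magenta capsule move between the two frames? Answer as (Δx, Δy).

(1.7, 1.0)

From the two frames, the magenta capsule sits at roughly (6.8, 6.5) before and (8.5, 7.5) after.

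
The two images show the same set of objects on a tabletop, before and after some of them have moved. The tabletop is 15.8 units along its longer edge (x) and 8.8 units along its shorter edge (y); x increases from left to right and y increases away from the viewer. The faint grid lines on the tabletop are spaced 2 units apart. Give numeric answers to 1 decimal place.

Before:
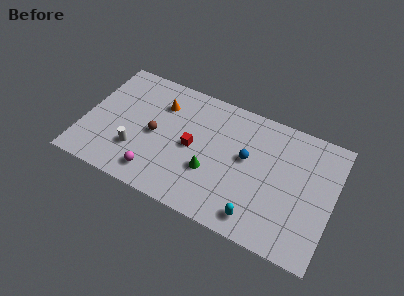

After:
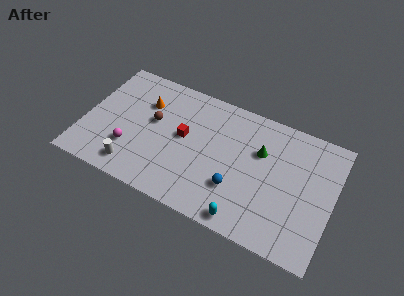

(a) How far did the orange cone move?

1.0

From (4.6, 6.5) to (3.6, 6.2), the orange cone covered √(1.0² + 0.3²) ≈ 1.0 units.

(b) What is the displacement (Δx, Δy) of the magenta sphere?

(-1.8, 1.1)

The magenta sphere started near (4.9, 1.5) and ended near (3.1, 2.6).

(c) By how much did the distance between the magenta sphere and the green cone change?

+4.9

They were about 3.7 units apart before and 8.6 after — 4.9 units further apart.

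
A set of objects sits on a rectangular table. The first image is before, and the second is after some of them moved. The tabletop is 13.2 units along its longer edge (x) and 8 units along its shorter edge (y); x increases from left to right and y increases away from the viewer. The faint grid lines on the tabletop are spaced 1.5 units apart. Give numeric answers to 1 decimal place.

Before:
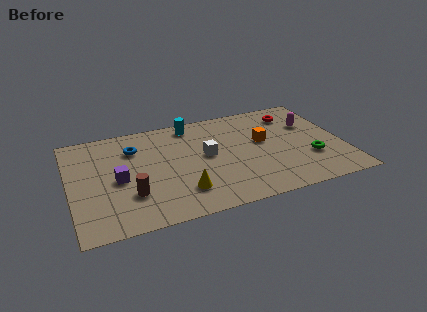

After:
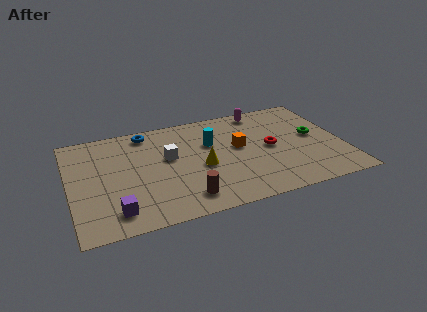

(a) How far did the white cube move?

1.8

From (6.6, 4.3) to (4.8, 4.7), the white cube covered √(1.8² + 0.4²) ≈ 1.8 units.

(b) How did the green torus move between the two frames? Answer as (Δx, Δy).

(0.4, 1.7)

The green torus was at about (11.5, 2.6) and moved to about (11.9, 4.3).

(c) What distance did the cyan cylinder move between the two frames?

2.0

The cyan cylinder was near (6.1, 7.0) before and (6.9, 5.2) after, so it travelled √(0.8² + 1.8²) ≈ 2.0 units.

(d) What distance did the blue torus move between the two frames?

1.3

The blue torus moved from about (3.2, 5.9) to (3.9, 7.0), a distance of √(0.7² + 1.1²) ≈ 1.3.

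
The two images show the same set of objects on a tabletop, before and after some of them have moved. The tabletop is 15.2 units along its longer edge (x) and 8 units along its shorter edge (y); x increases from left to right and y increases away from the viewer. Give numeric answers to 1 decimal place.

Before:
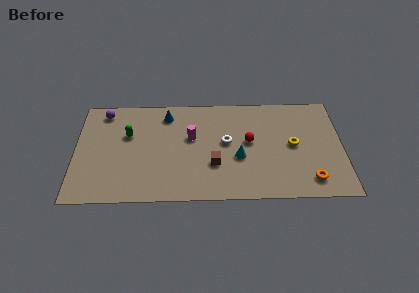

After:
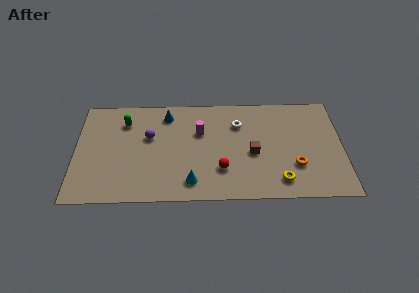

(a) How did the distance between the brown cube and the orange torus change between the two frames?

-3.0

Before: roughly 5.6 units apart; after: 2.6. That's 3.0 units closer together.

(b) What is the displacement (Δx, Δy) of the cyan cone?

(-2.7, -1.8)

The cyan cone was at about (9.3, 3.2) and moved to about (6.6, 1.4).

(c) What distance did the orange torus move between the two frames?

1.4

The orange torus moved from about (13.3, 1.4) to (12.5, 2.5), a distance of √(0.8² + 1.1²) ≈ 1.4.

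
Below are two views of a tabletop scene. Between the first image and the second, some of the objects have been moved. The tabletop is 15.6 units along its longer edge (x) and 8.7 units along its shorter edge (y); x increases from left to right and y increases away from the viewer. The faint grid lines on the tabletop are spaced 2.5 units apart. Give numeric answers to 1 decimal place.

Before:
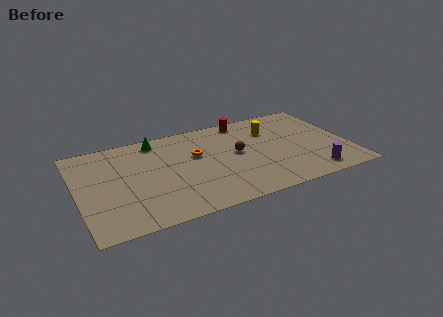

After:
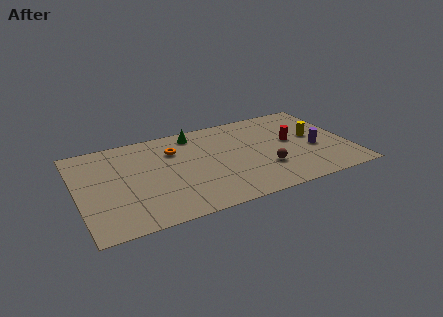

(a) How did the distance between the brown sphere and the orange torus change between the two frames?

+3.7

The distance was about 2.4 in the first image and 6.1 in the second, so they moved 3.7 units further apart.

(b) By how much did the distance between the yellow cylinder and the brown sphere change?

+1.0

They were about 2.7 units apart before and 3.7 after — 1.0 units further apart.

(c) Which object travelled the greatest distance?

the red cylinder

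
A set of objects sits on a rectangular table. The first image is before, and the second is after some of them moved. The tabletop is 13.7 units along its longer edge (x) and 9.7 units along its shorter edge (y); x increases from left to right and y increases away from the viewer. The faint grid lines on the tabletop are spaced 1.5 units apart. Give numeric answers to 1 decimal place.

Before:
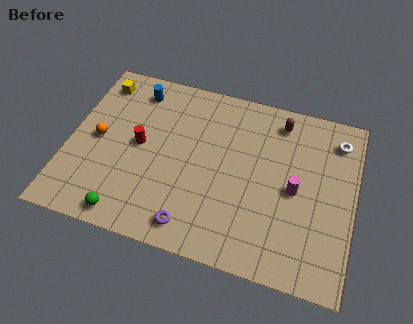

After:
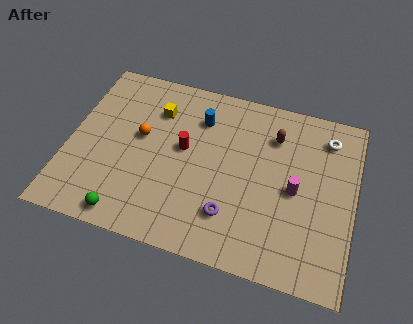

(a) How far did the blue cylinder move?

3.3

The blue cylinder moved from about (2.9, 8.1) to (6.1, 7.3), a distance of √(3.2² + 0.8²) ≈ 3.3.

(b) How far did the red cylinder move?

2.1

The red cylinder moved from about (3.4, 5.0) to (5.5, 5.4), a distance of √(2.1² + 0.4²) ≈ 2.1.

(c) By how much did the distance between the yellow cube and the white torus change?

-3.4

They were about 11.6 units apart before and 8.2 after — 3.4 units closer together.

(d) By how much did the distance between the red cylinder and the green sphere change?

+1.0

They were about 4.0 units apart before and 5.0 after — 1.0 units further apart.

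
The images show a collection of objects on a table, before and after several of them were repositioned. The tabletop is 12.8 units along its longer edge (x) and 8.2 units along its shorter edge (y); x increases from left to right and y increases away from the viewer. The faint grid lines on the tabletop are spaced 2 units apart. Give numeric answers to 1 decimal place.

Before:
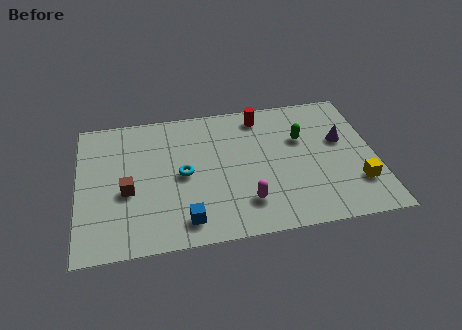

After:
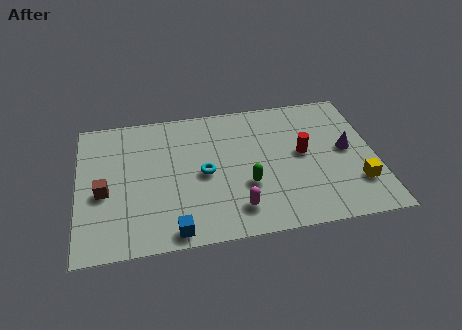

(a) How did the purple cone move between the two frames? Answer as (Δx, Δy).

(0.2, -0.6)

The purple cone was at about (11.4, 4.9) and moved to about (11.6, 4.3).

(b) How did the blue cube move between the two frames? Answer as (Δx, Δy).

(-0.5, -0.5)

The blue cube started near (4.5, 1.3) and ended near (4.0, 0.8).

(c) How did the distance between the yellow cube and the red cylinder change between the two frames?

-3.1

They were about 6.2 units apart before and 3.1 after — 3.1 units closer together.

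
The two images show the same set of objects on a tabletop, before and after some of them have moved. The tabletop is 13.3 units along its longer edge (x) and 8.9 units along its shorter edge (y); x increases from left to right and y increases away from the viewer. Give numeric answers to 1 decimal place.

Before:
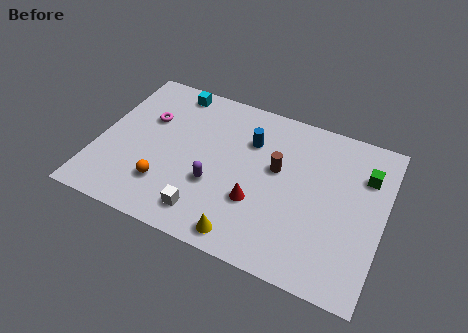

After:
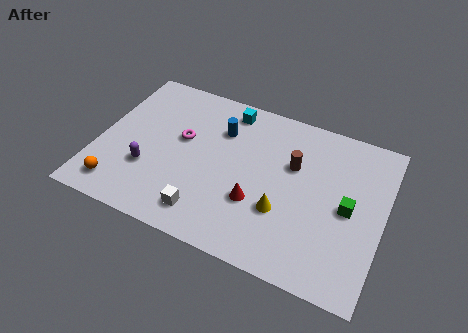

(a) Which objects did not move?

the red cone and the white cube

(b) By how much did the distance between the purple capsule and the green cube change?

+1.9

The distance was about 7.4 in the first image and 9.3 in the second, so they moved 1.9 units further apart.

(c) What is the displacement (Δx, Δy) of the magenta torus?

(1.7, -0.6)

The magenta torus was at about (2.1, 5.8) and moved to about (3.8, 5.2).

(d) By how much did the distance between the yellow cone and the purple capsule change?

+3.5

The distance was about 2.8 in the first image and 6.3 in the second, so they moved 3.5 units further apart.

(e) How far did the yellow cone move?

2.5

The yellow cone moved from about (7.3, 1.0) to (8.8, 3.0), a distance of √(1.5² + 2.0²) ≈ 2.5.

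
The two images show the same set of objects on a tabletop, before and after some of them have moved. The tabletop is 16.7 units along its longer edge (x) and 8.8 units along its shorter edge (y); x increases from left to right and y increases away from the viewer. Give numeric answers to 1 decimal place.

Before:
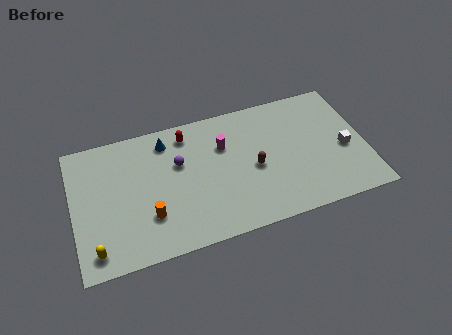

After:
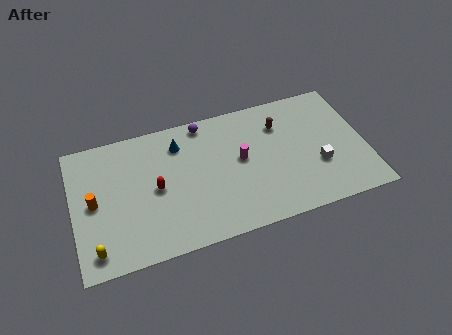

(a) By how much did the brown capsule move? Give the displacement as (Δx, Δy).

(1.7, 2.5)

From the two frames, the brown capsule sits at roughly (10.3, 4.0) before and (12.0, 6.5) after.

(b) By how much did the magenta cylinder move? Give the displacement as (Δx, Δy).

(0.9, -1.2)

The magenta cylinder was at about (8.7, 6.0) and moved to about (9.6, 4.8).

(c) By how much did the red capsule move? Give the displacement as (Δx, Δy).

(-2.0, -3.1)

The red capsule was at about (6.7, 7.4) and moved to about (4.7, 4.3).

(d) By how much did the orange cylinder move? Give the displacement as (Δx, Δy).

(-3.0, 1.8)

From the two frames, the orange cylinder sits at roughly (4.2, 2.6) before and (1.2, 4.4) after.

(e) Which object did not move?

the yellow capsule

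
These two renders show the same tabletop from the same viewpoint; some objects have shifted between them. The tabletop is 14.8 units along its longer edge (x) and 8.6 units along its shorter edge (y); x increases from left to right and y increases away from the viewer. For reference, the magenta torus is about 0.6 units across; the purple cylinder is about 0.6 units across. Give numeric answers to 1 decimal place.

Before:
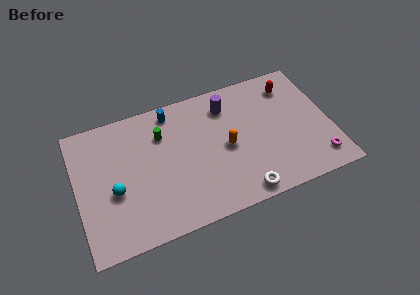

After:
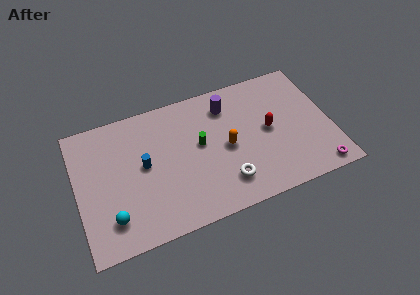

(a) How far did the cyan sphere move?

1.6

The cyan sphere moved from about (2.1, 3.5) to (1.8, 1.9), a distance of √(0.3² + 1.6²) ≈ 1.6.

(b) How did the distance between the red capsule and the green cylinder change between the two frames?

-3.7

The distance was about 7.7 in the first image and 4.0 in the second, so they moved 3.7 units closer together.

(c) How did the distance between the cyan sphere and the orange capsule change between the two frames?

+0.6

Before: roughly 6.6 units apart; after: 7.2. That's 0.6 units further apart.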